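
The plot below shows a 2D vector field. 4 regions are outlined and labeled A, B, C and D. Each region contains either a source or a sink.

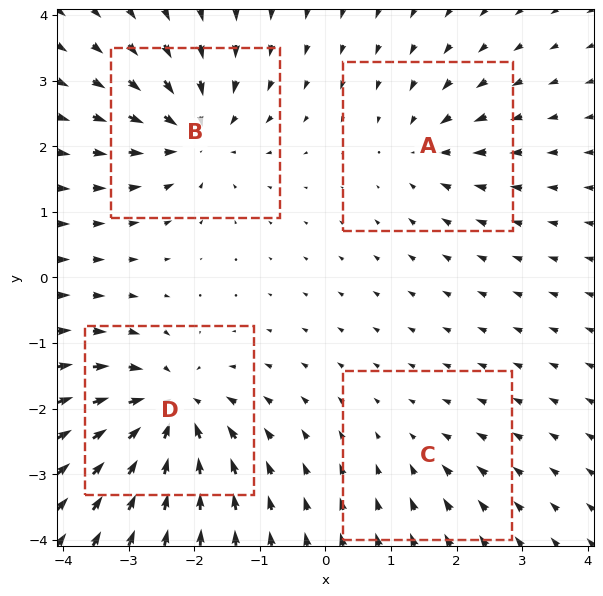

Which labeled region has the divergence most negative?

Divergence at each region's feature centre — A: about -4, B: about -6, C: about -2, D: about -8. Region D is most negative.

D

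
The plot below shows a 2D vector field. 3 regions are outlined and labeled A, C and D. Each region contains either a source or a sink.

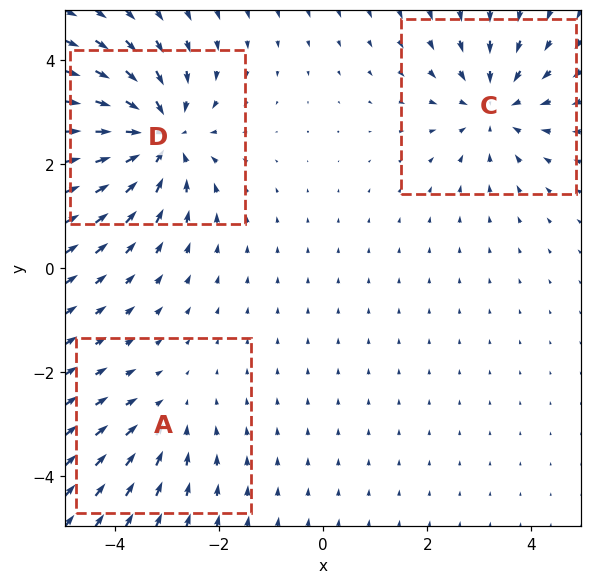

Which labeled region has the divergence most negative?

Divergence at each region's feature centre — A: about -2, C: about -3, D: about -4. Region D is most negative.

D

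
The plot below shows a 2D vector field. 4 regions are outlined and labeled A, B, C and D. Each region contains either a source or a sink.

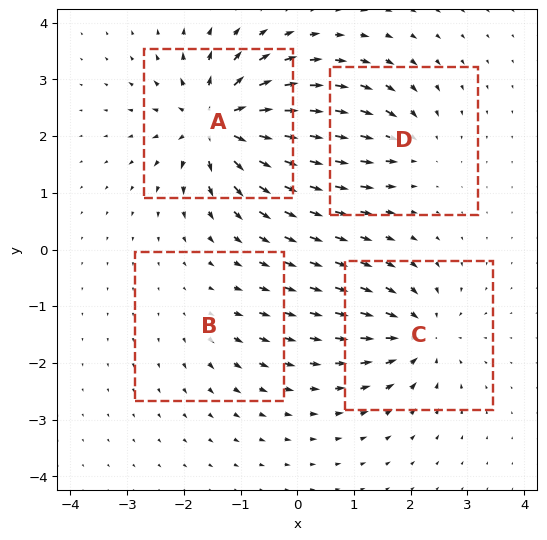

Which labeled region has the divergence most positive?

Divergence at each region's feature centre — A: about +9, B: about +3, C: about -6, D: about -4. Region A is most positive.

A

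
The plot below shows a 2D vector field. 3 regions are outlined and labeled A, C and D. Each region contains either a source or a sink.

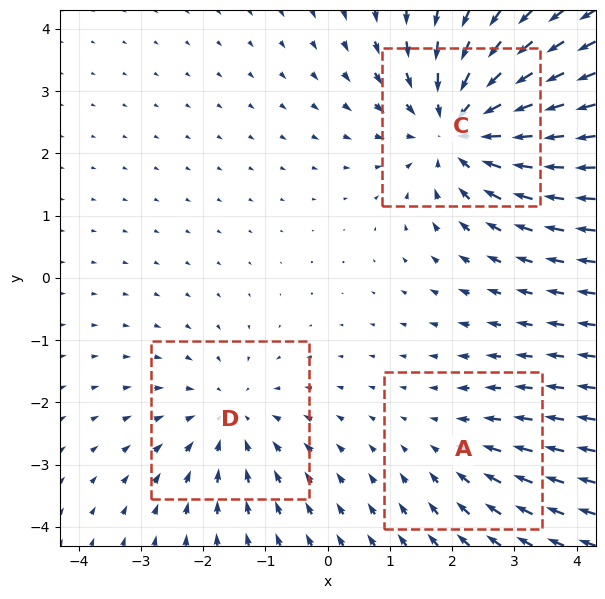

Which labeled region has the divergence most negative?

Divergence at each region's feature centre — A: about -2, C: about -5, D: about -3. Region C is most negative.

C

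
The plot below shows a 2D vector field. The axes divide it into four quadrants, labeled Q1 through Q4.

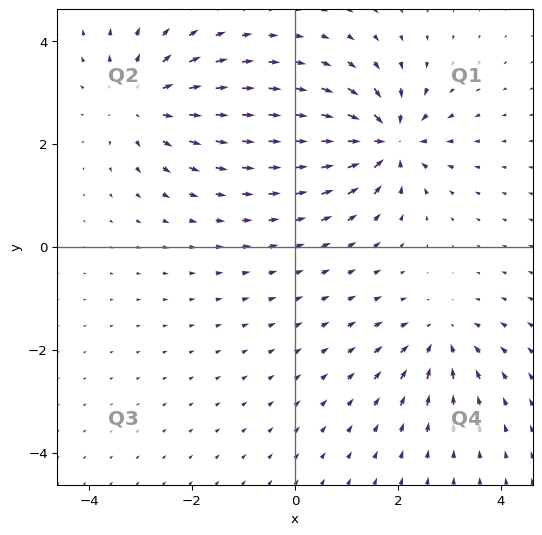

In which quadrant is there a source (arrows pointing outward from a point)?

The source sits at approximately (-3.0, 2.8), which lies in quadrant Q2. The divergence there is about +4, positive as expected for a source.

Q2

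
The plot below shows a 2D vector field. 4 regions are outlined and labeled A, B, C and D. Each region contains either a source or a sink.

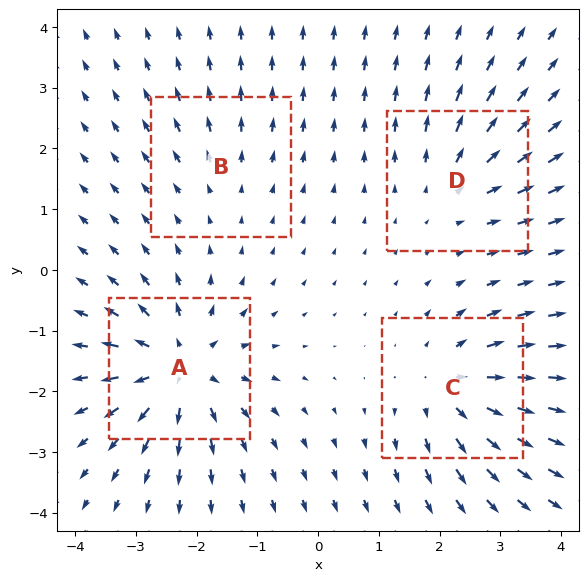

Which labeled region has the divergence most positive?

Divergence at each region's feature centre — A: about +7, B: about +2, C: about +6, D: about +4. Region A is most positive.

A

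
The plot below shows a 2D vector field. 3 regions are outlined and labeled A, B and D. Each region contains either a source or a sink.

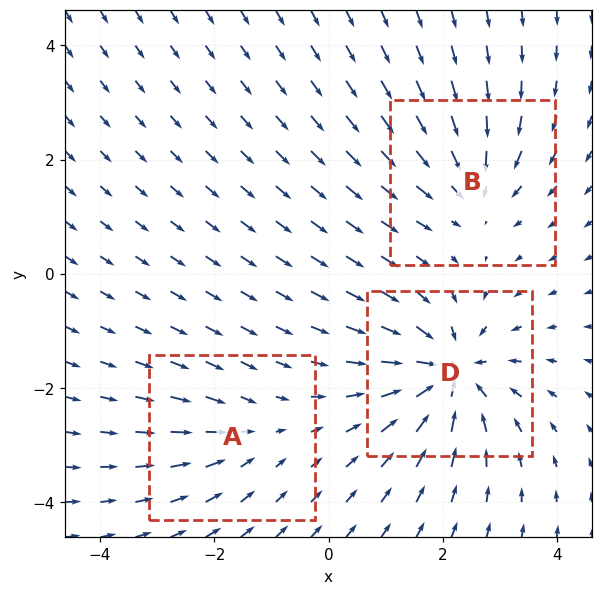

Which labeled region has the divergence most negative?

Divergence at each region's feature centre — A: about -2, B: about -4, D: about -6. Region D is most negative.

D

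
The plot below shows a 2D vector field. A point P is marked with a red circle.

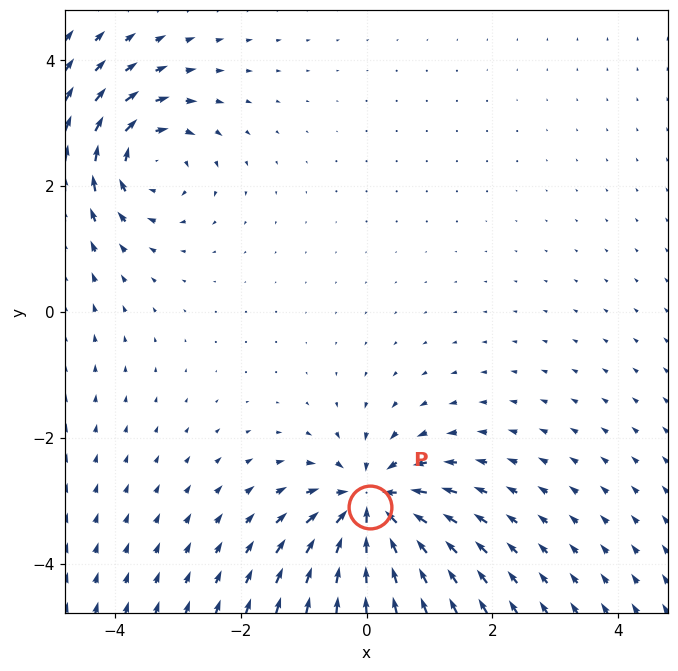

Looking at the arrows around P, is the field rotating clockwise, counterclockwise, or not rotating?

Near P at (0.1, -3.1) the arrows show no circulation. The curl there is ≈0.

not rotating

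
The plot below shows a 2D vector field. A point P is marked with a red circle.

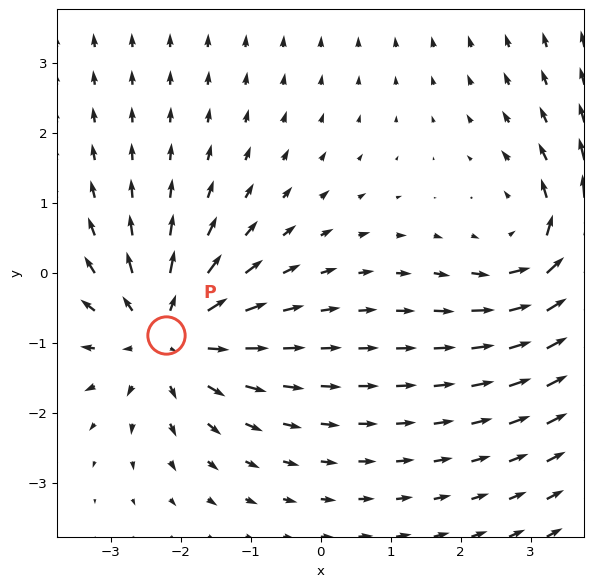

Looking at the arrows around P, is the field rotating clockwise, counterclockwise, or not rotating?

Near P at (-2.2, -0.9) the arrows show no circulation. The curl there is ≈0.

not rotating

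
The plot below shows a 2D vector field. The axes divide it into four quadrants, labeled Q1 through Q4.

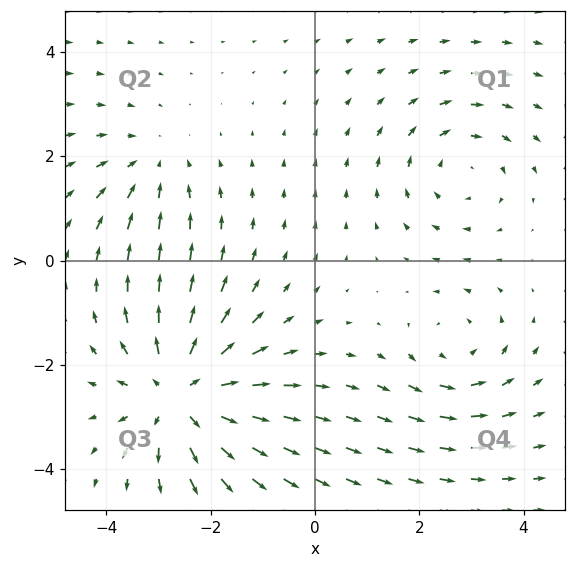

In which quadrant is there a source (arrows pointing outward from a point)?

Q3

The source sits at approximately (-2.6, -2.6), which lies in quadrant Q3. The divergence there is about +4, positive as expected for a source.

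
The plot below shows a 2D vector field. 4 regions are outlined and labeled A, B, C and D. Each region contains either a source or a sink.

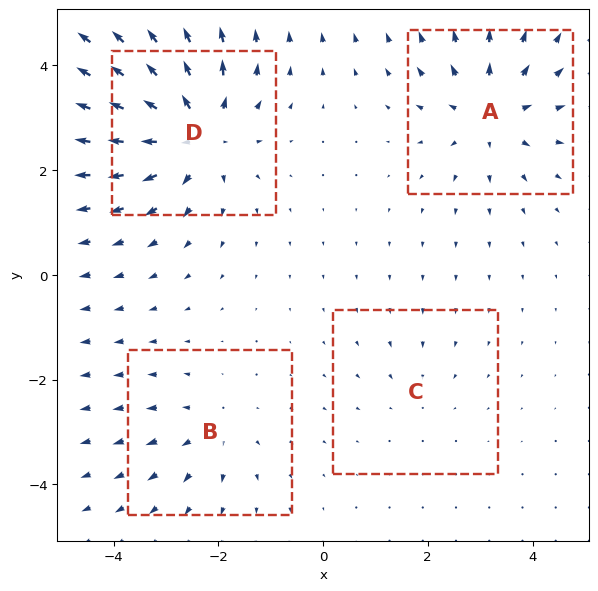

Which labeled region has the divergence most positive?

D

Divergence at each region's feature centre — A: about +5, B: about +3, C: about -2, D: about +7. Region D is most positive.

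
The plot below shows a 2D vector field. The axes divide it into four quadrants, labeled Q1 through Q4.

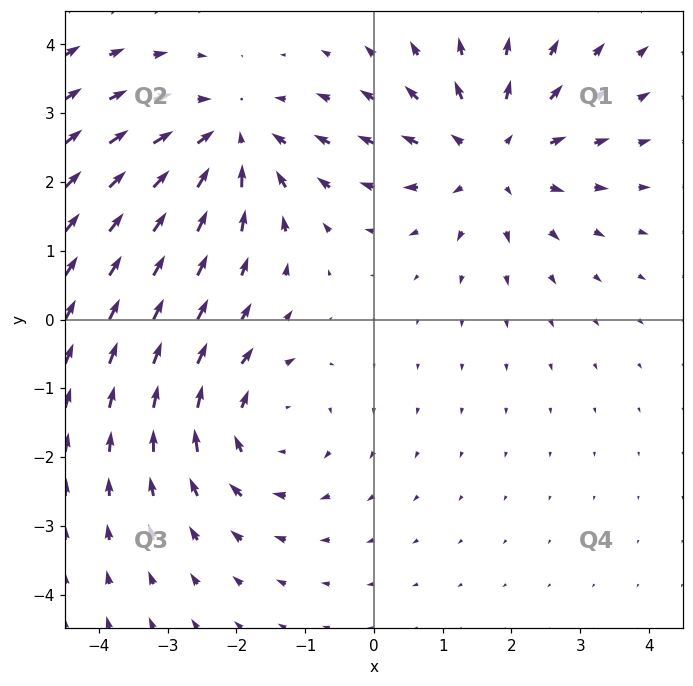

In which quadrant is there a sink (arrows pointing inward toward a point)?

The sink sits at approximately (-2.1, 2.6), which lies in quadrant Q2. The divergence there is about -5, negative as expected for a sink.

Q2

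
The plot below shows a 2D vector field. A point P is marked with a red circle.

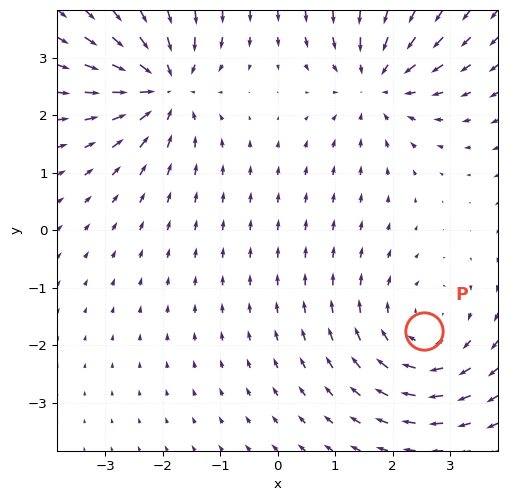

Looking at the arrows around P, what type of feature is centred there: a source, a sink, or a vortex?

vortex

At P (2.5, -1.8) the arrows circulate clockwise. Divergence ≈0, curl about -4 — near-zero divergence with nonzero curl is a vortex.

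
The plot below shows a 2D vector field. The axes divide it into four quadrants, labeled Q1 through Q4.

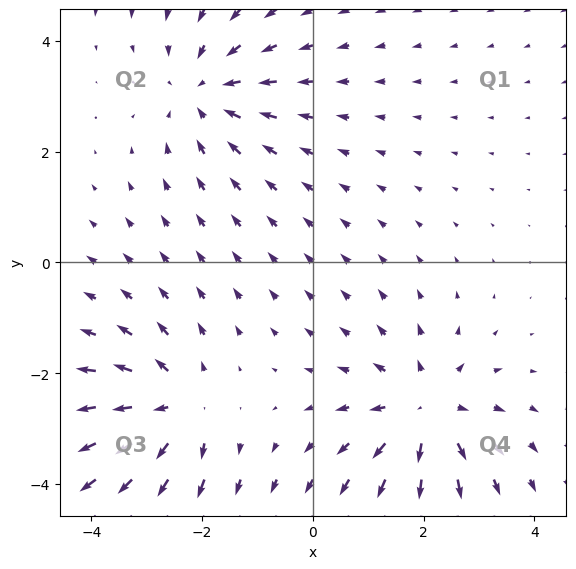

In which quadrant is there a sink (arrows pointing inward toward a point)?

The sink sits at approximately (-2.0, 3.1), which lies in quadrant Q2. The divergence there is about -3, negative as expected for a sink.

Q2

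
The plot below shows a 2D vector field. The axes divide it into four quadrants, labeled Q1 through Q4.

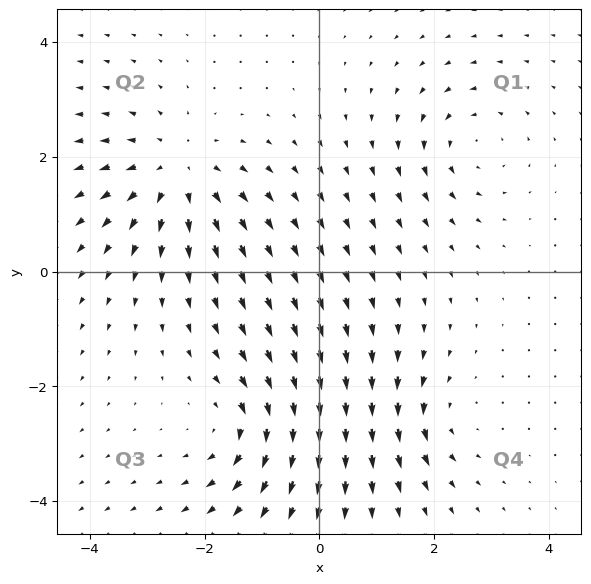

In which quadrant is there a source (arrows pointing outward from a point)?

Q2

The source sits at approximately (-2.5, 1.8), which lies in quadrant Q2. The divergence there is about +5, positive as expected for a source.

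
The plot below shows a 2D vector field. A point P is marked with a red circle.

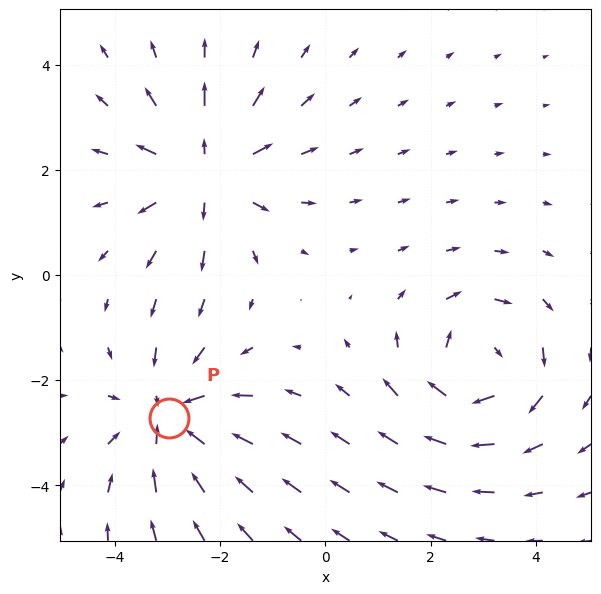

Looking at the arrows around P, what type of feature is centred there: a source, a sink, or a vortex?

sink

At P (-3.0, -2.7) the arrows converge inward. Divergence about -4, curl ≈0 — negative divergence with near-zero curl is a sink.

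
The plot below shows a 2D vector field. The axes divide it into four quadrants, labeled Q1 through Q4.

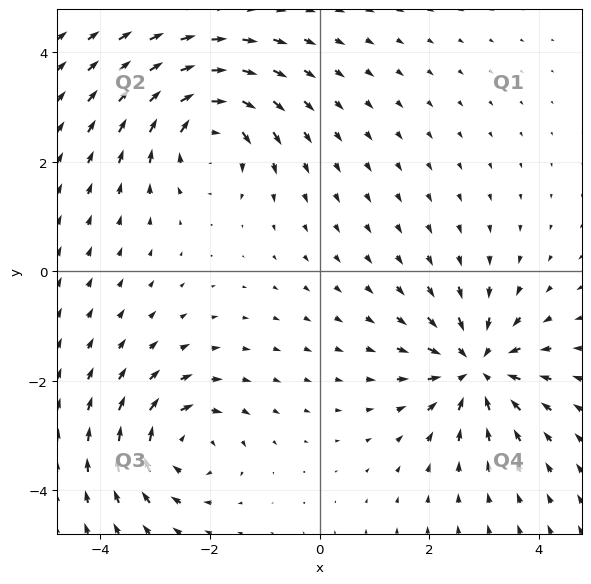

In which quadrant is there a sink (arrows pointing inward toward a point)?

The sink sits at approximately (2.9, -1.8), which lies in quadrant Q4. The divergence there is about -5, negative as expected for a sink.

Q4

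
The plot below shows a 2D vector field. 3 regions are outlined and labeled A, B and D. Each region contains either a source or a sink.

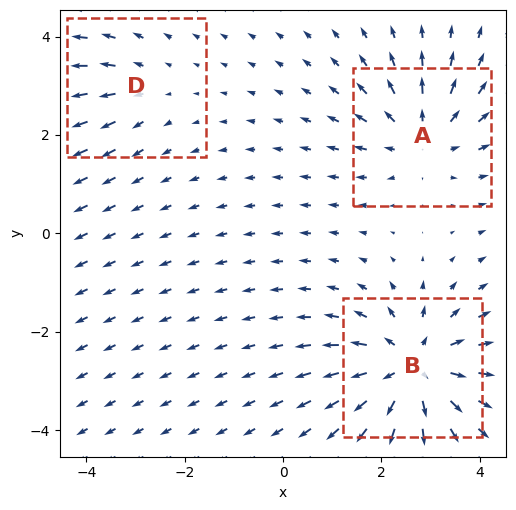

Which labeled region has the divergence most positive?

B

Divergence at each region's feature centre — A: about +3, B: about +5, D: about +2. Region B is most positive.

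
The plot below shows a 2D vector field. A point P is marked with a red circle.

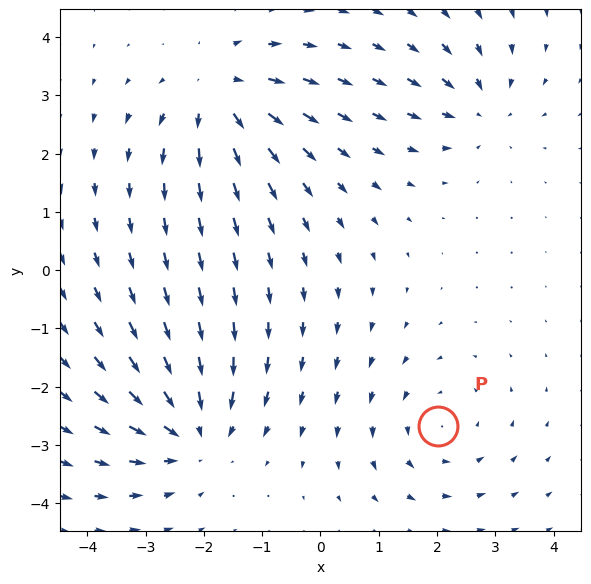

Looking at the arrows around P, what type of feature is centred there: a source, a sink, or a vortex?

At P (2.0, -2.7) the arrows circulate counterclockwise. Divergence ≈0, curl about +3 — near-zero divergence with nonzero curl is a vortex.

vortex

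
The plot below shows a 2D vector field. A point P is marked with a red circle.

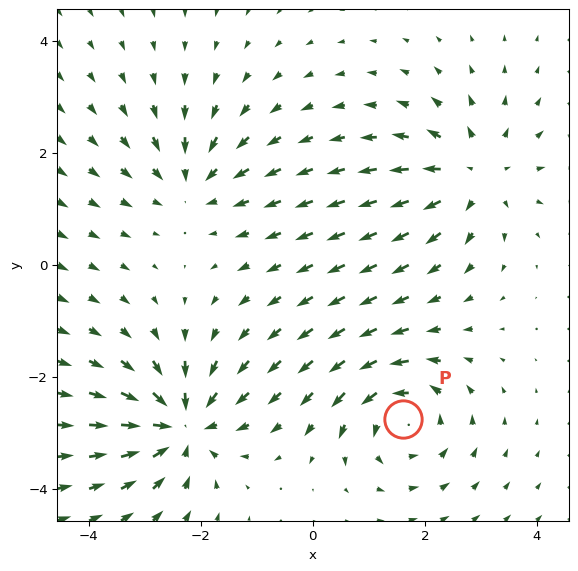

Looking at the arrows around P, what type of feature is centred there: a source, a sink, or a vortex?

At P (1.6, -2.8) the arrows circulate counterclockwise. Divergence ≈0, curl about +5 — near-zero divergence with nonzero curl is a vortex.

vortex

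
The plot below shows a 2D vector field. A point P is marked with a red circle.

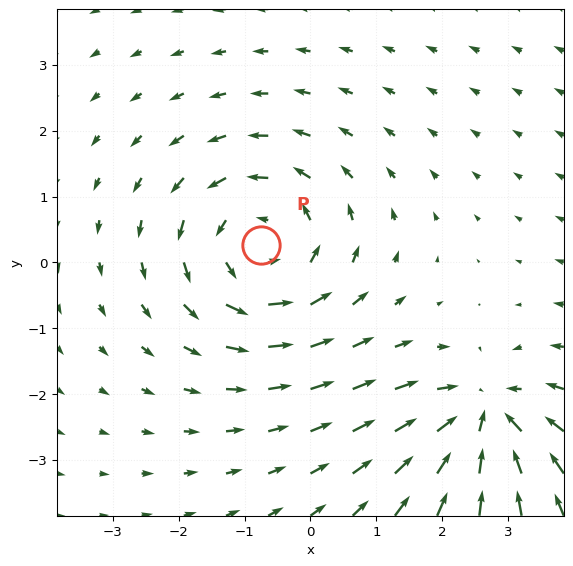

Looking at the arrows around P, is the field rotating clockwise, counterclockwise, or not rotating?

counterclockwise

Near P at (-0.8, 0.3) the arrows circulate counterclockwise. The curl (z-component) there is about +4; positive curl means counterclockwise rotation.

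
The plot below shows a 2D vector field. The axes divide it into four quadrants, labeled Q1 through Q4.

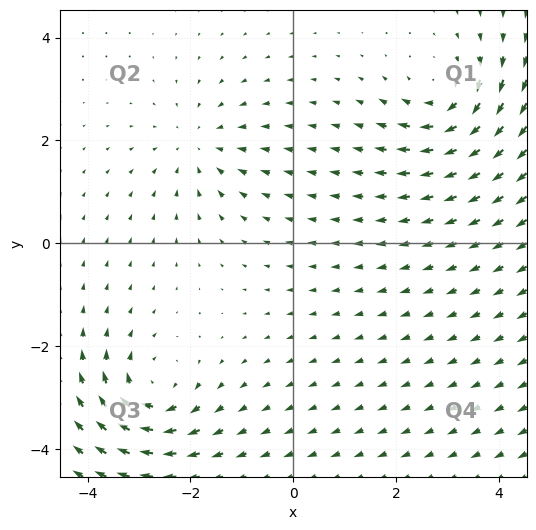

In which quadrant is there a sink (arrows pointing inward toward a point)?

The sink sits at approximately (-1.8, 1.9), which lies in quadrant Q2. The divergence there is about -3, negative as expected for a sink.

Q2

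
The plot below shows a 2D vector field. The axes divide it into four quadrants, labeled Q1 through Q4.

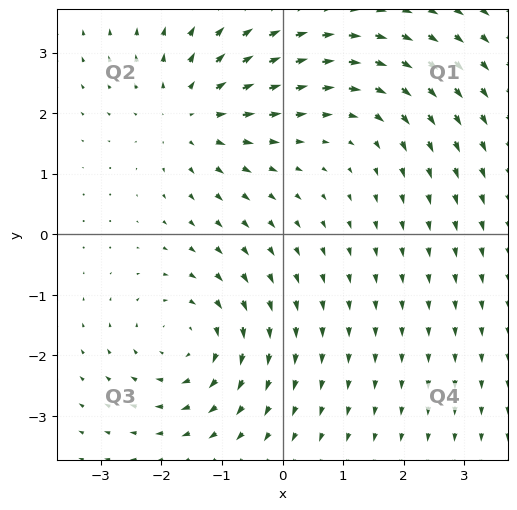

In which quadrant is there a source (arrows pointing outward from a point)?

The source sits at approximately (-1.5, 2.0), which lies in quadrant Q2. The divergence there is about +4, positive as expected for a source.

Q2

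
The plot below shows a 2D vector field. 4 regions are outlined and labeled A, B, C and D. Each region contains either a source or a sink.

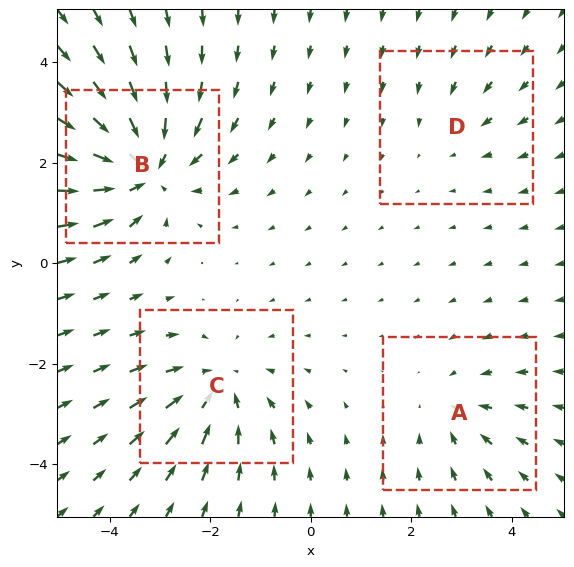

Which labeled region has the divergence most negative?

Divergence at each region's feature centre — A: about -3, B: about -6, C: about -4, D: about -2. Region B is most negative.

B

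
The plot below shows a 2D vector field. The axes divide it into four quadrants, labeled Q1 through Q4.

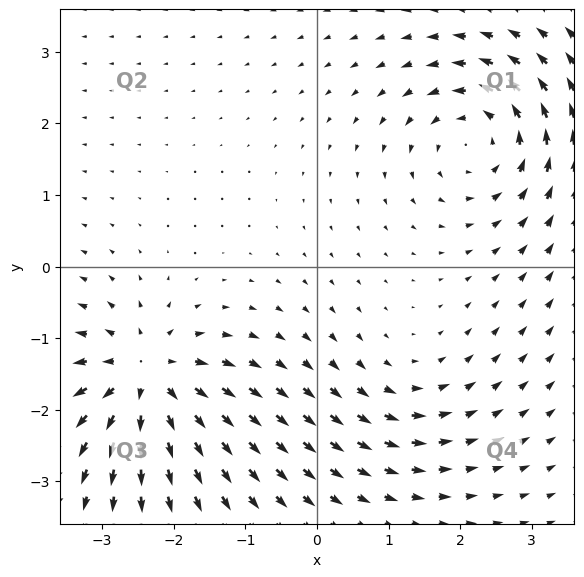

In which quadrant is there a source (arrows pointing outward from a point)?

The source sits at approximately (-2.4, -1.5), which lies in quadrant Q3. The divergence there is about +7, positive as expected for a source.

Q3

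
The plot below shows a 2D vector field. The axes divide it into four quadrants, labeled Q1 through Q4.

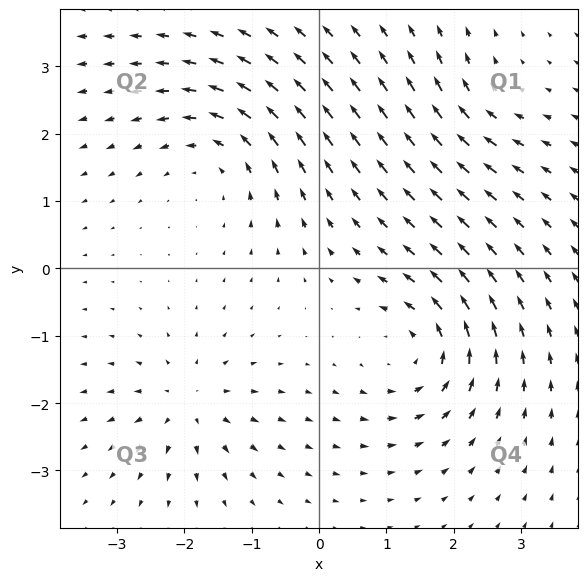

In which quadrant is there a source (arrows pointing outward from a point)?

Q3

The source sits at approximately (-1.9, -2.0), which lies in quadrant Q3. The divergence there is about +5, positive as expected for a source.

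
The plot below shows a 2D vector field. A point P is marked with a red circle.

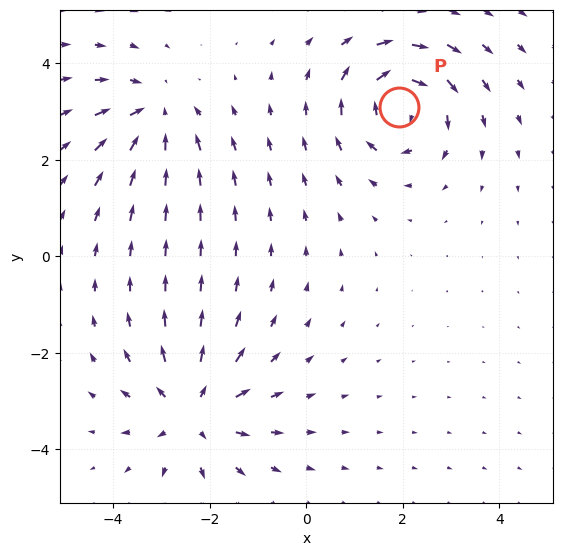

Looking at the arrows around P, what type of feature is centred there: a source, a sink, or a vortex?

vortex

At P (1.9, 3.1) the arrows circulate clockwise. Divergence ≈0, curl about -6 — near-zero divergence with nonzero curl is a vortex.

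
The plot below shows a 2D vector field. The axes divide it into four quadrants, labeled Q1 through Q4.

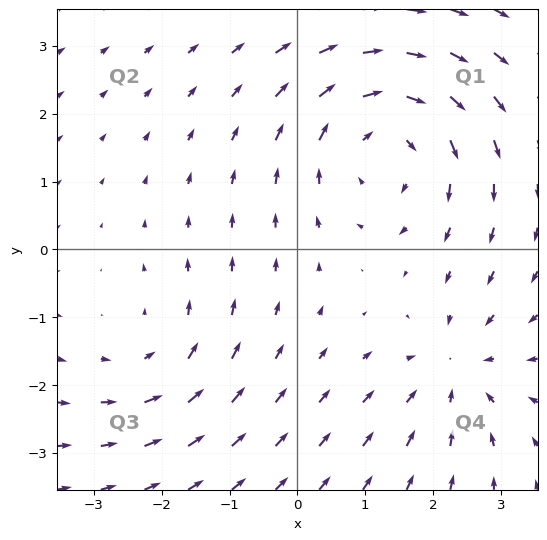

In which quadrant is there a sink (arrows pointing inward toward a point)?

The sink sits at approximately (2.3, -1.8), which lies in quadrant Q4. The divergence there is about -3, negative as expected for a sink.

Q4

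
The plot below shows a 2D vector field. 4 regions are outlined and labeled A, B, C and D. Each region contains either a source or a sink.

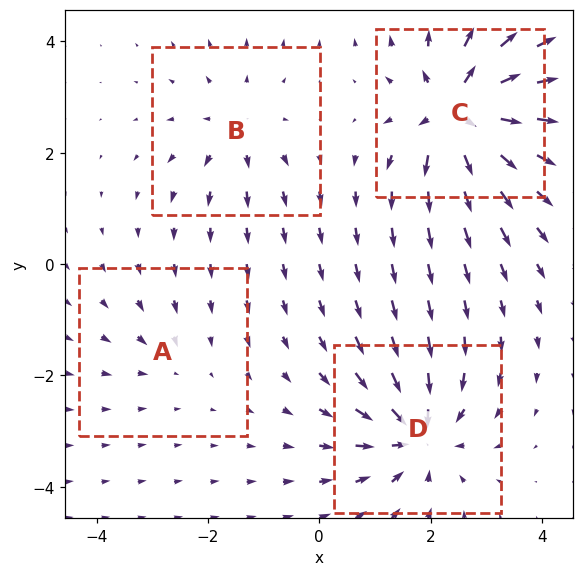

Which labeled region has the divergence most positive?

C

Divergence at each region's feature centre — A: about -2, B: about +4, C: about +8, D: about -7. Region C is most positive.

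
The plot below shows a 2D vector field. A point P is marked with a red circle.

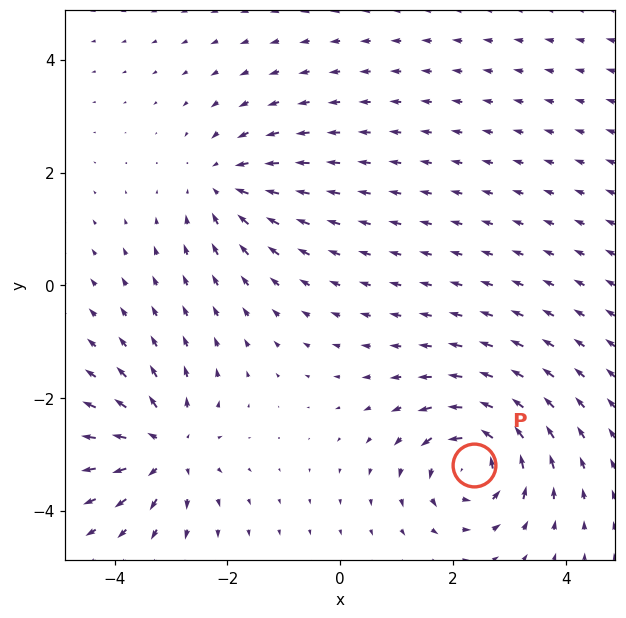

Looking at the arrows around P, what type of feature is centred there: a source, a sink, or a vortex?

vortex

At P (2.4, -3.2) the arrows circulate counterclockwise. Divergence ≈0, curl about +6 — near-zero divergence with nonzero curl is a vortex.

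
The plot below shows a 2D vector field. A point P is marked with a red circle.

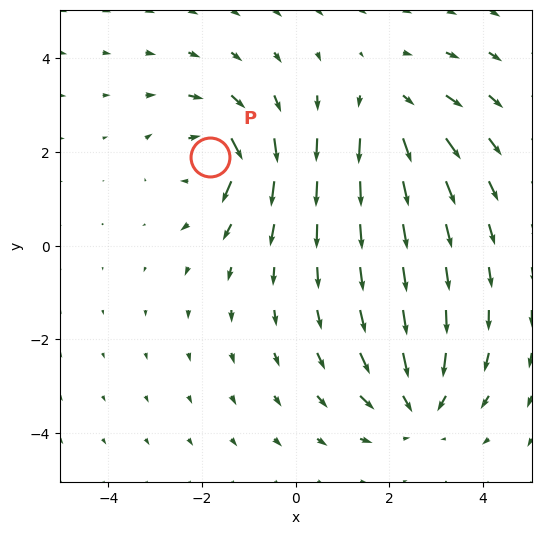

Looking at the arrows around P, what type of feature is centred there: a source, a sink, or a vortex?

vortex

At P (-1.8, 1.9) the arrows circulate clockwise. Divergence ≈0, curl about -6 — near-zero divergence with nonzero curl is a vortex.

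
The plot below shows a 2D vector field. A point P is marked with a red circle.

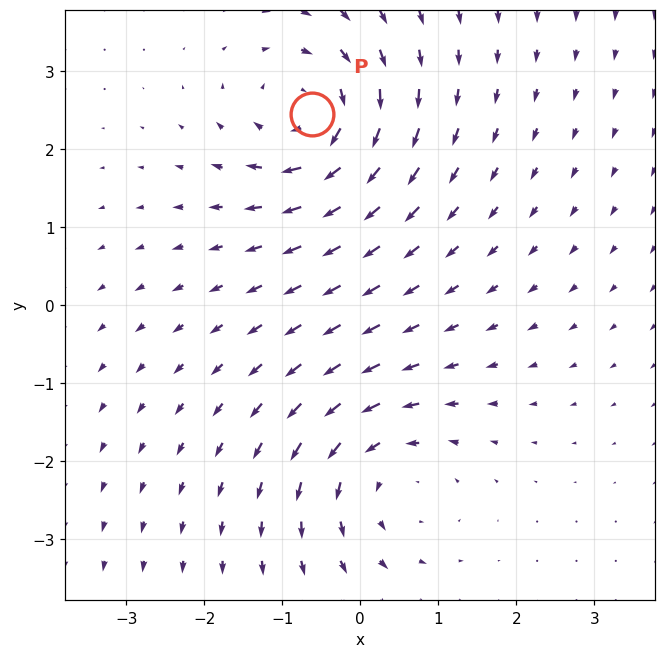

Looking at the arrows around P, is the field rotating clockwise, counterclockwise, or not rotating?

clockwise

Near P at (-0.6, 2.5) the arrows circulate clockwise. The curl (z-component) there is about -4; negative curl means clockwise rotation.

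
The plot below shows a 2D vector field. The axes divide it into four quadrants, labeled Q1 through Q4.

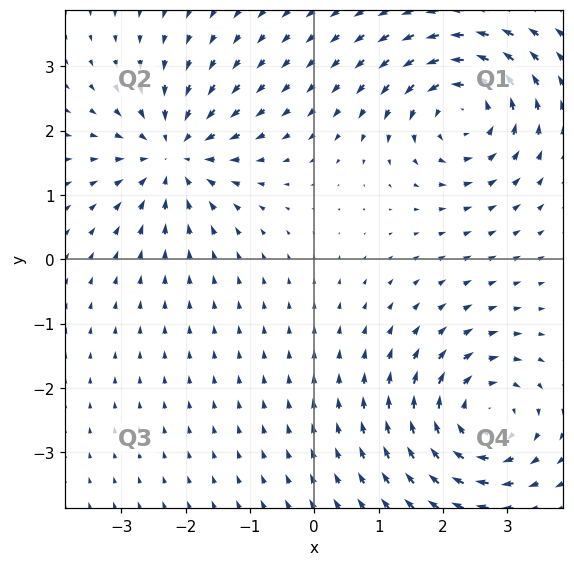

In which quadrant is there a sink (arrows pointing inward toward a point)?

The sink sits at approximately (-2.2, 1.6), which lies in quadrant Q2. The divergence there is about -5, negative as expected for a sink.

Q2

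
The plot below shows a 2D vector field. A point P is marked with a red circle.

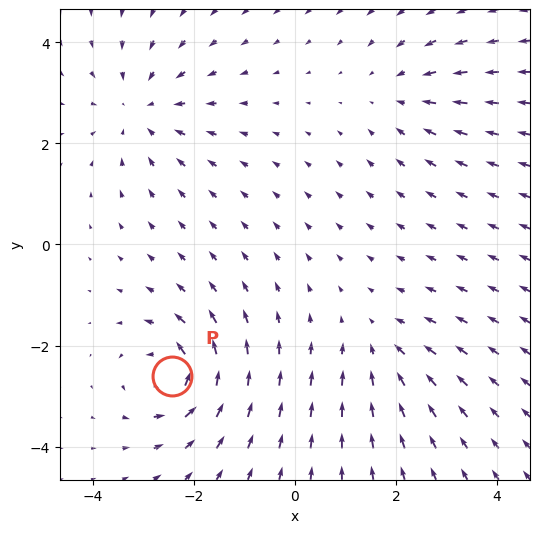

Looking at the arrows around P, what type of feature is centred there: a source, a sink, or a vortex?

vortex

At P (-2.4, -2.6) the arrows circulate counterclockwise. Divergence ≈0, curl about +6 — near-zero divergence with nonzero curl is a vortex.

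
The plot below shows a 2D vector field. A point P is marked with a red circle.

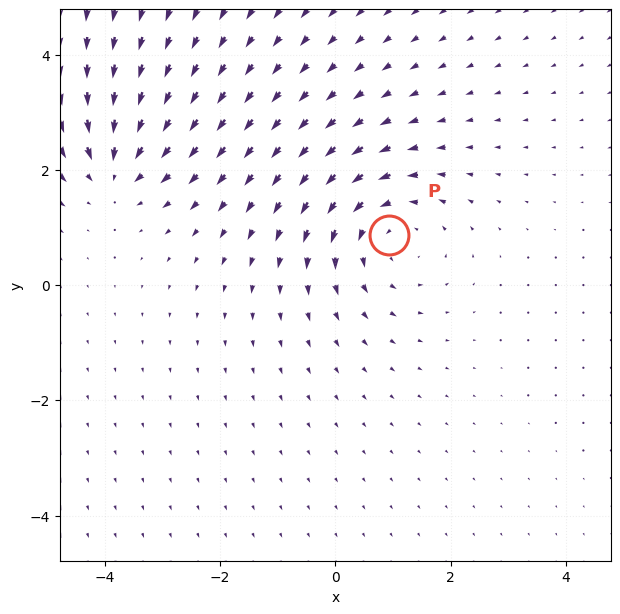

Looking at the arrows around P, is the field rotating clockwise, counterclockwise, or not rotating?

counterclockwise

Near P at (0.9, 0.9) the arrows circulate counterclockwise. The curl (z-component) there is about +4; positive curl means counterclockwise rotation.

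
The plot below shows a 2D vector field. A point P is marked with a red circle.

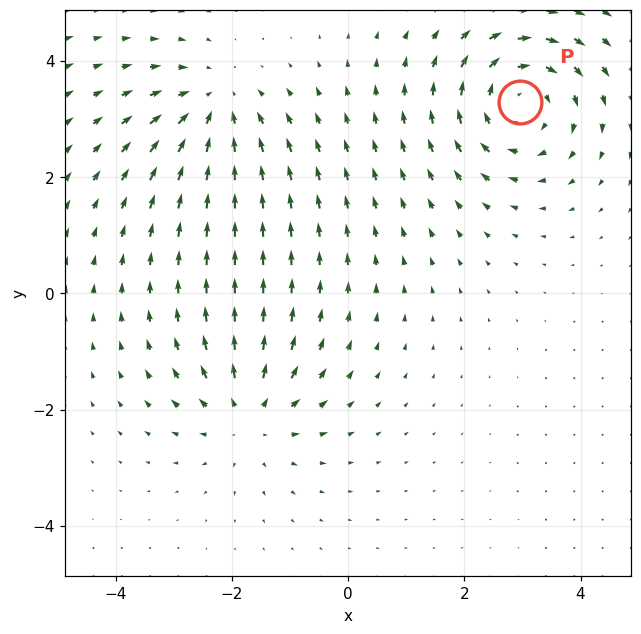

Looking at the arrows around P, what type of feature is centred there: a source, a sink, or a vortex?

At P (3.0, 3.3) the arrows circulate clockwise. Divergence ≈0, curl about -5 — near-zero divergence with nonzero curl is a vortex.

vortex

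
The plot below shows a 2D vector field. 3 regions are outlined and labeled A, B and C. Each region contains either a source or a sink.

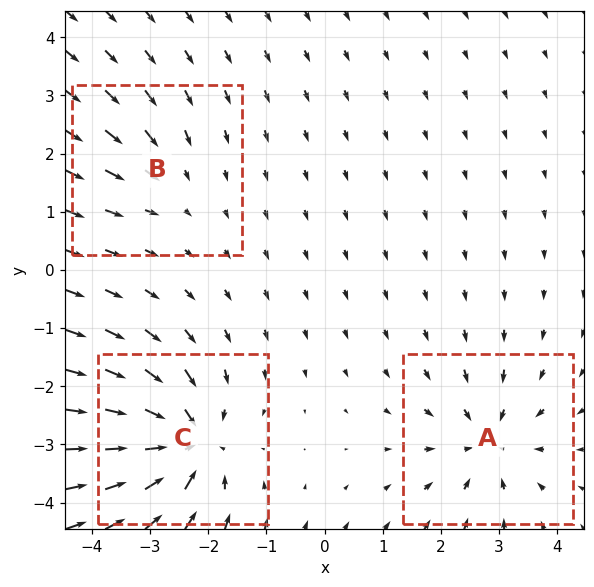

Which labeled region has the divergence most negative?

C

Divergence at each region's feature centre — A: about -4, B: about -2, C: about -6. Region C is most negative.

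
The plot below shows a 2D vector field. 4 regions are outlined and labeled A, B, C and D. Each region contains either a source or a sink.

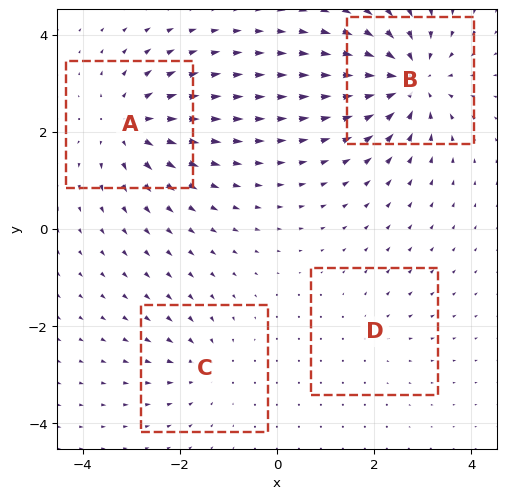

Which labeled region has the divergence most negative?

B

Divergence at each region's feature centre — A: about +6, B: about -8, C: about -3, D: about +2. Region B is most negative.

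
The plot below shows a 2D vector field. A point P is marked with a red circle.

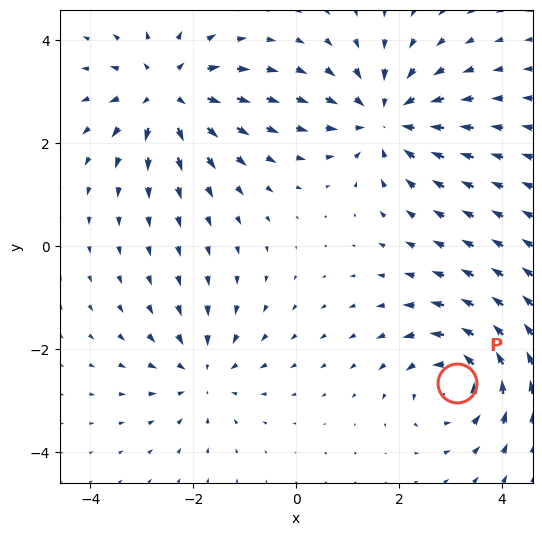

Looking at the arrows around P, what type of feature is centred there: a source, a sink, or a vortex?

vortex

At P (3.1, -2.7) the arrows circulate counterclockwise. Divergence ≈0, curl about +5 — near-zero divergence with nonzero curl is a vortex.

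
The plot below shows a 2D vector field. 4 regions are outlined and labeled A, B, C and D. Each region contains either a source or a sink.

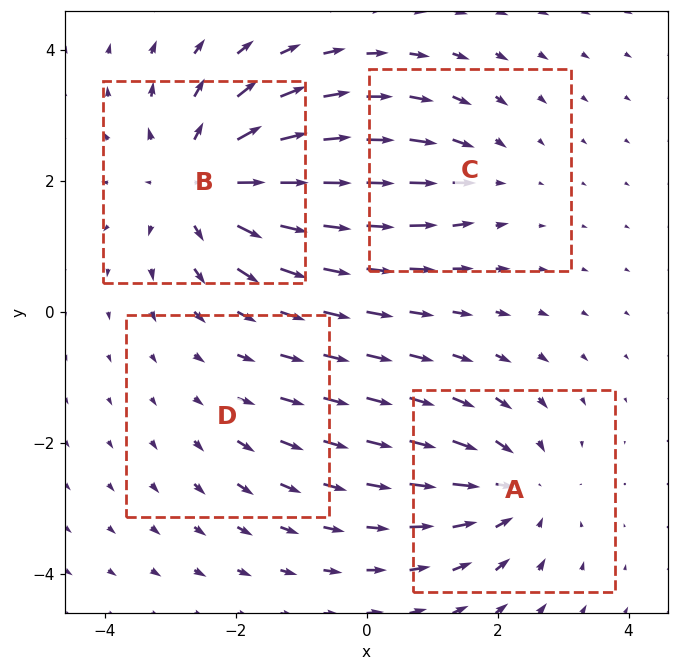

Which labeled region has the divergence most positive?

B

Divergence at each region's feature centre — A: about -4, B: about +6, C: about -3, D: about +2. Region B is most positive.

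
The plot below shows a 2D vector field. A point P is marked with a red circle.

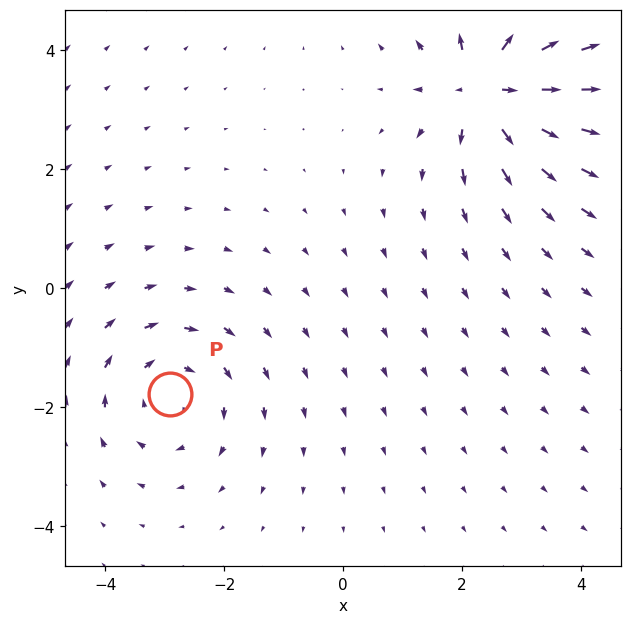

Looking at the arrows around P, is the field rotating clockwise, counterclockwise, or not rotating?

clockwise

Near P at (-2.9, -1.8) the arrows circulate clockwise. The curl (z-component) there is about -3; negative curl means clockwise rotation.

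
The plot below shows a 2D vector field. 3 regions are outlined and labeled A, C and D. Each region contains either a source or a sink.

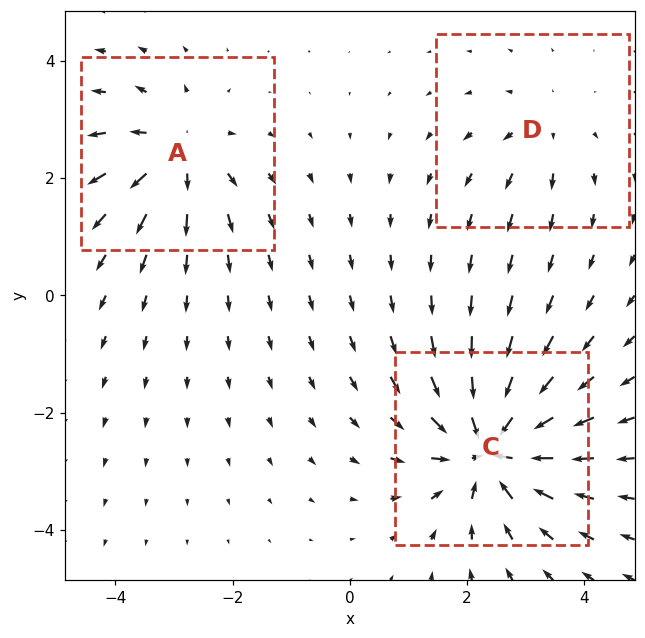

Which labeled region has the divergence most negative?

C

Divergence at each region's feature centre — A: about +4, C: about -6, D: about +2. Region C is most negative.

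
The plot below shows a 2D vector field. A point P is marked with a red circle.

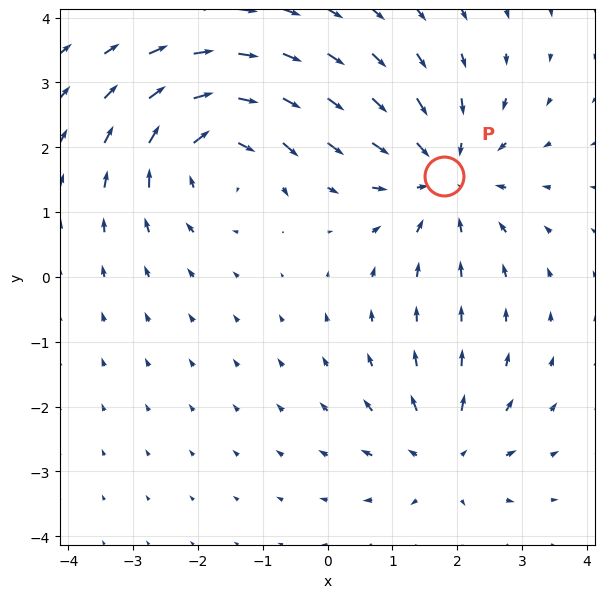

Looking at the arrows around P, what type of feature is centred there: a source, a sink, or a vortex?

At P (1.8, 1.6) the arrows converge inward. Divergence about -3, curl ≈0 — negative divergence with near-zero curl is a sink.

sink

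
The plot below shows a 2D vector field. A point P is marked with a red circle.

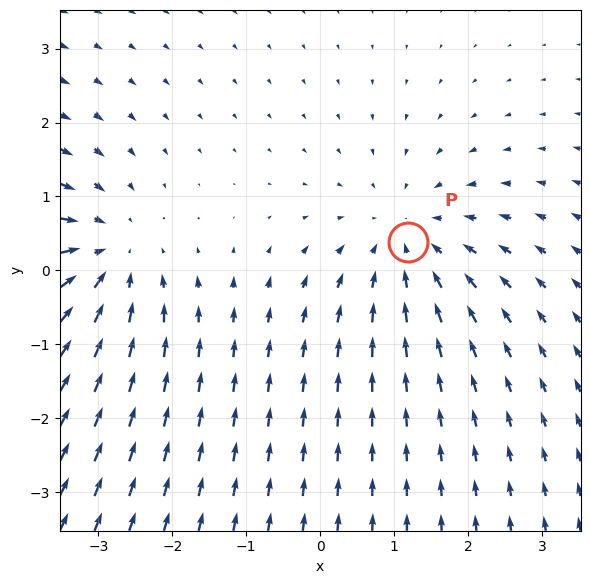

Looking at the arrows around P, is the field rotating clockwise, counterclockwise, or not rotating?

Near P at (1.2, 0.4) the arrows show no circulation. The curl there is ≈0.

not rotating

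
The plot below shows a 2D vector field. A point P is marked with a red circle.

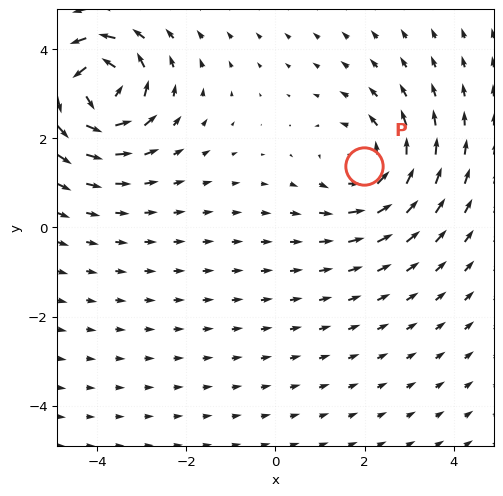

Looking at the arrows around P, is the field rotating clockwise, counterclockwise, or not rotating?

counterclockwise

Near P at (2.0, 1.4) the arrows circulate counterclockwise. The curl (z-component) there is about +3; positive curl means counterclockwise rotation.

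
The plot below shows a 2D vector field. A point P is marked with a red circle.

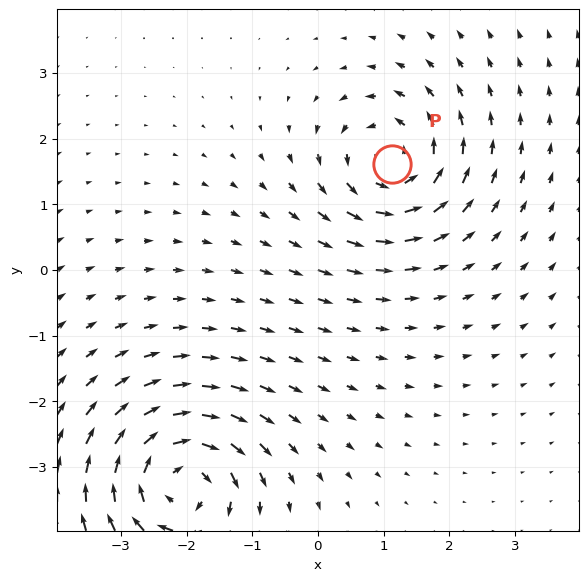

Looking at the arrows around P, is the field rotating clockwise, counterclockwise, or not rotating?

Near P at (1.1, 1.6) the arrows circulate counterclockwise. The curl (z-component) there is about +5; positive curl means counterclockwise rotation.

counterclockwise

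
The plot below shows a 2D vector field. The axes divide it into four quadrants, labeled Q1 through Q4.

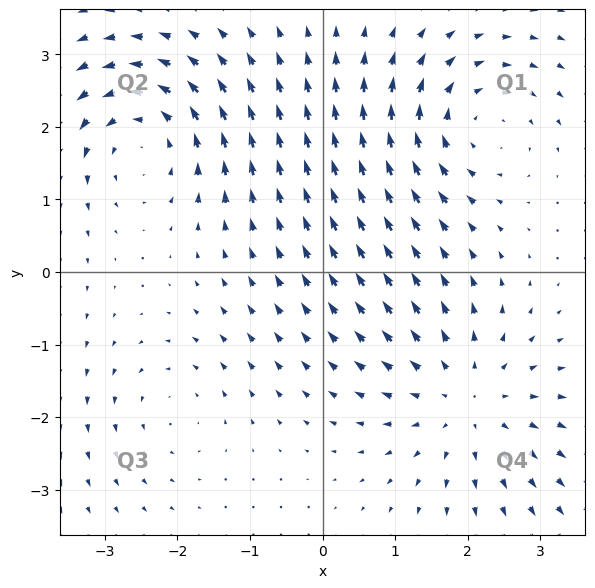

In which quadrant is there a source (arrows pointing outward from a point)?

The source sits at approximately (2.0, -1.7), which lies in quadrant Q4. The divergence there is about +4, positive as expected for a source.

Q4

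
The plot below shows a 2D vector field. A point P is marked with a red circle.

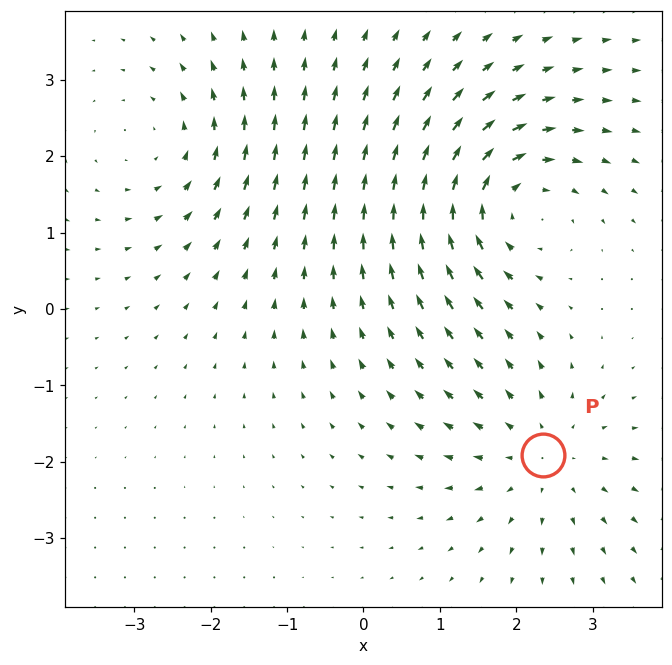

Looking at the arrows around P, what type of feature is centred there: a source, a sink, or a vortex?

source

At P (2.3, -1.9) the arrows spread outward. Divergence about +3, curl ≈0 — positive divergence with near-zero curl is a source.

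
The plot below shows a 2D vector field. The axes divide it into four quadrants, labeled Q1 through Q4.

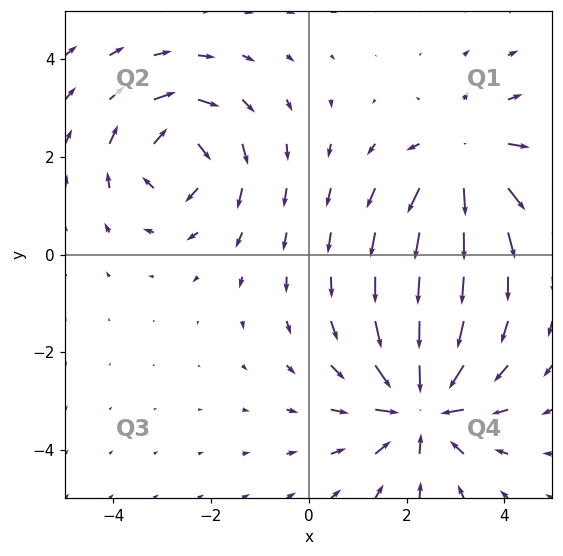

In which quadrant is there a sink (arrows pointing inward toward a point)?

Q4

The sink sits at approximately (2.3, -3.1), which lies in quadrant Q4. The divergence there is about -4, negative as expected for a sink.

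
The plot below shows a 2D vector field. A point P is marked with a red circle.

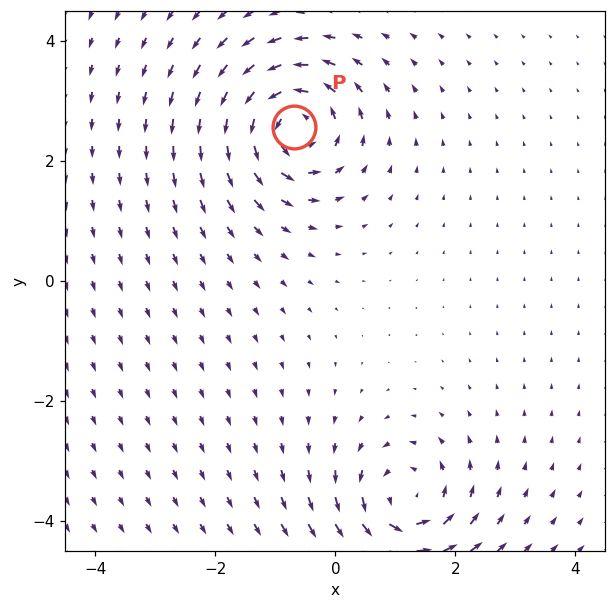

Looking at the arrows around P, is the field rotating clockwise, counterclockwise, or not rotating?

counterclockwise

Near P at (-0.7, 2.6) the arrows circulate counterclockwise. The curl (z-component) there is about +5; positive curl means counterclockwise rotation.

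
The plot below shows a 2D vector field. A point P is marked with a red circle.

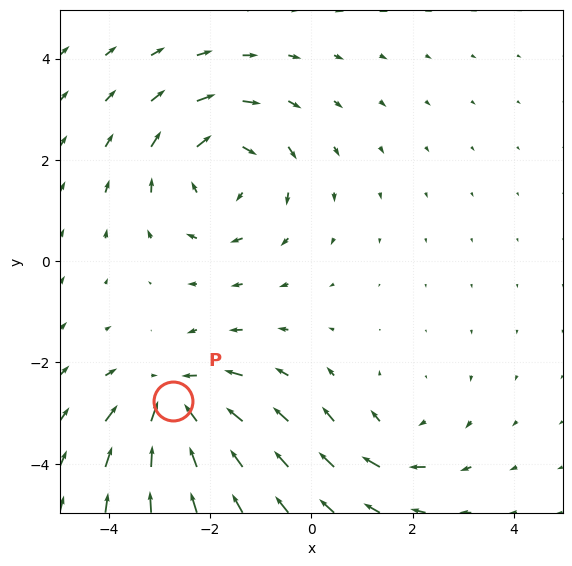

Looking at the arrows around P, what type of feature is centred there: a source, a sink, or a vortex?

sink

At P (-2.7, -2.8) the arrows converge inward. Divergence about -5, curl ≈0 — negative divergence with near-zero curl is a sink.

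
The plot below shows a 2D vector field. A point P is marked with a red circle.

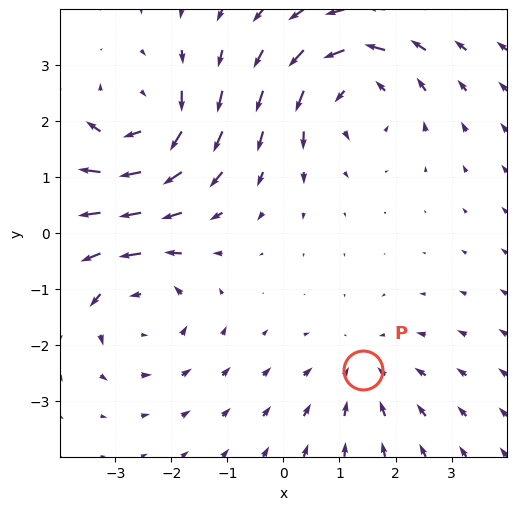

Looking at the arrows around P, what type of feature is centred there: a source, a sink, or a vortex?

At P (1.4, -2.4) the arrows converge inward. Divergence about -3, curl ≈0 — negative divergence with near-zero curl is a sink.

sink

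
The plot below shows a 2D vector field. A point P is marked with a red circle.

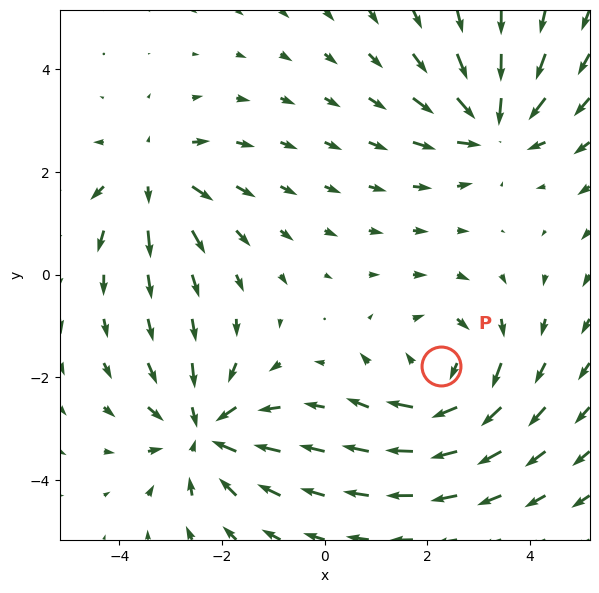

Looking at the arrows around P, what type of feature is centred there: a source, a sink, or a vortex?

At P (2.3, -1.8) the arrows circulate clockwise. Divergence ≈0, curl about -4 — near-zero divergence with nonzero curl is a vortex.

vortex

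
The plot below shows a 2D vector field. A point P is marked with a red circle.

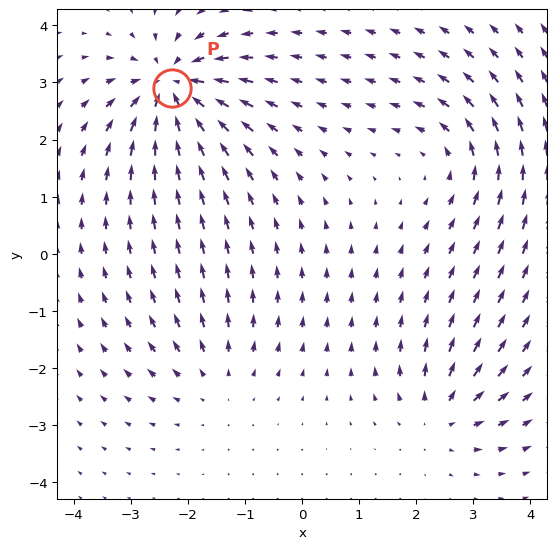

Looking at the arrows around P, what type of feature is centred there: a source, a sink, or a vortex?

sink

At P (-2.3, 2.9) the arrows converge inward. Divergence about -6, curl ≈0 — negative divergence with near-zero curl is a sink.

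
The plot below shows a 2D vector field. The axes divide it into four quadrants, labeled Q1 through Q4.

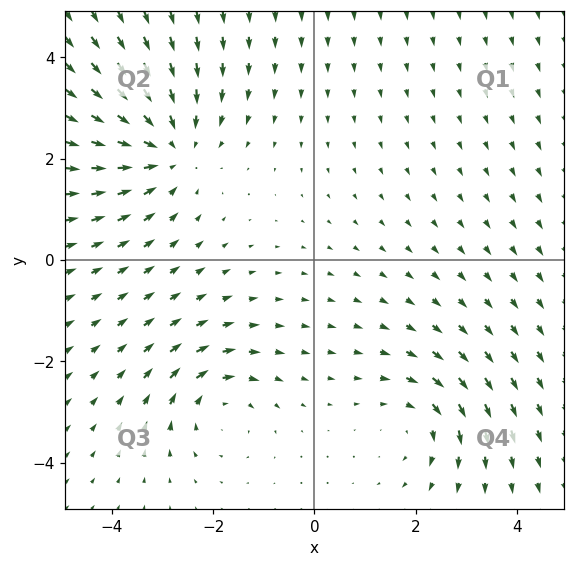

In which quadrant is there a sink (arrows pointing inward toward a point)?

The sink sits at approximately (-2.9, 2.2), which lies in quadrant Q2. The divergence there is about -4, negative as expected for a sink.

Q2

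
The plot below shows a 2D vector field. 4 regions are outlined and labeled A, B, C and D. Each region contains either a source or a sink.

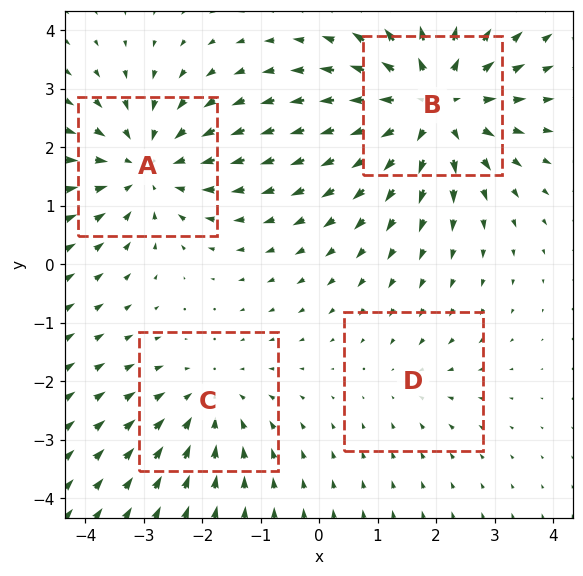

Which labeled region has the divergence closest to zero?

D

Divergence at each region's feature centre — A: about -4, B: about +5, C: about -3, D: about -2. Region D is closest to zero.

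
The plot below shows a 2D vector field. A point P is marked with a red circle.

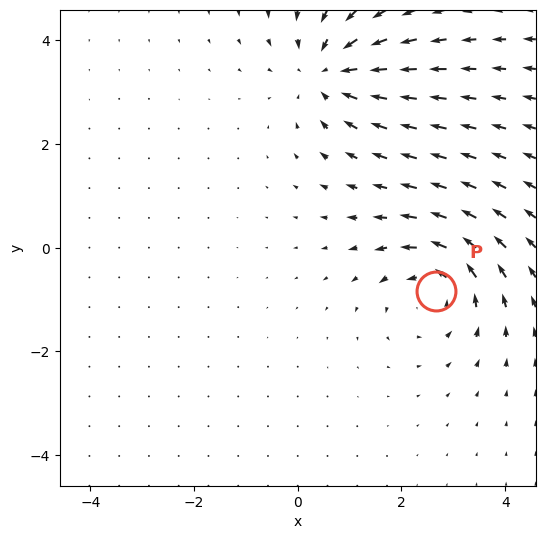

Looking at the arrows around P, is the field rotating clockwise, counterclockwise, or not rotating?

Near P at (2.7, -0.8) the arrows circulate counterclockwise. The curl (z-component) there is about +3; positive curl means counterclockwise rotation.

counterclockwise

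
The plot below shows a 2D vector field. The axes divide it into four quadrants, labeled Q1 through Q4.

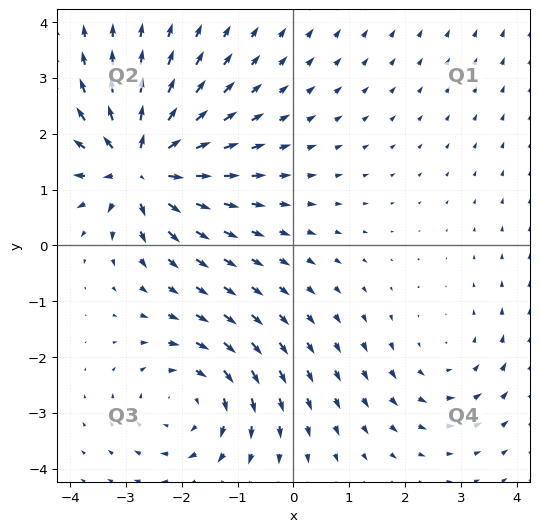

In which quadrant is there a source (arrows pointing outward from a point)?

The source sits at approximately (-2.7, 1.4), which lies in quadrant Q2. The divergence there is about +7, positive as expected for a source.

Q2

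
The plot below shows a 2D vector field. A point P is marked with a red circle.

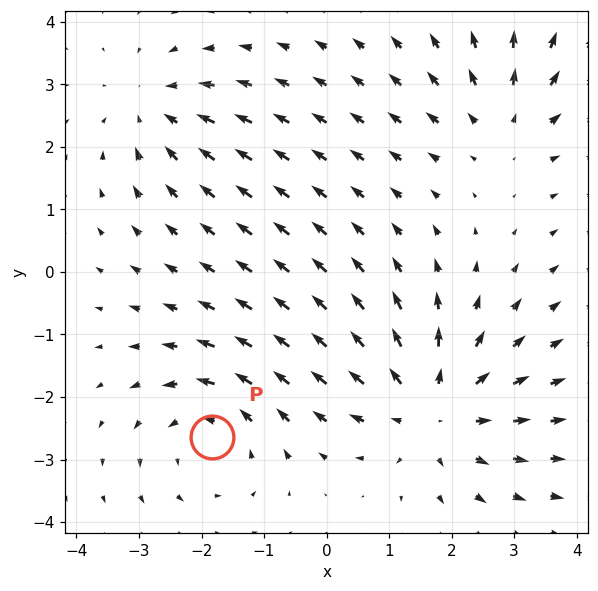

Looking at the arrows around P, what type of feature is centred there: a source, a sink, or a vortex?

vortex

At P (-1.8, -2.6) the arrows circulate counterclockwise. Divergence ≈0, curl about +3 — near-zero divergence with nonzero curl is a vortex.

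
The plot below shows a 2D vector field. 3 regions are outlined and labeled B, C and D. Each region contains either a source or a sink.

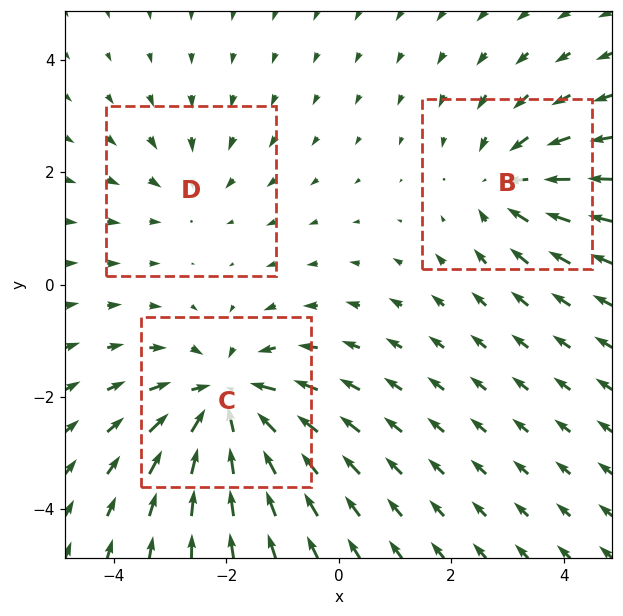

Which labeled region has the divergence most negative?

C

Divergence at each region's feature centre — B: about -3, C: about -5, D: about -2. Region C is most negative.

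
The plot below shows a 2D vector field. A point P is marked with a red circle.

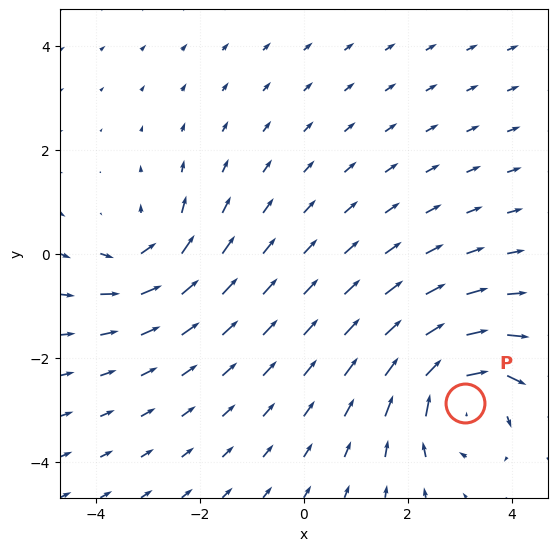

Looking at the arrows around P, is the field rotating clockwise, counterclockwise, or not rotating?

Near P at (3.1, -2.9) the arrows circulate clockwise. The curl (z-component) there is about -5; negative curl means clockwise rotation.

clockwise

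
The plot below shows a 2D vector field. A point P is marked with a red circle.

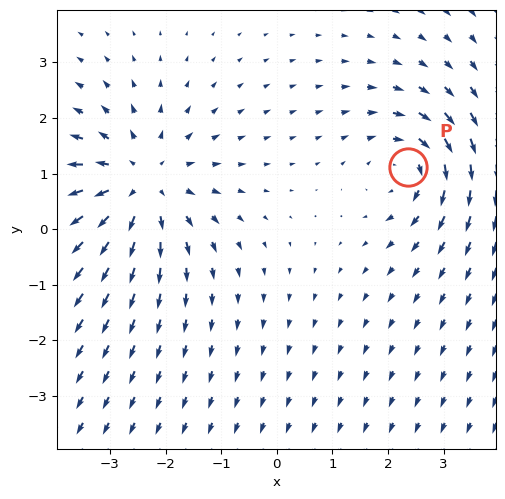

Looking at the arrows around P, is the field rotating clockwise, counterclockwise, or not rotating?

Near P at (2.4, 1.1) the arrows circulate clockwise. The curl (z-component) there is about -4; negative curl means clockwise rotation.

clockwise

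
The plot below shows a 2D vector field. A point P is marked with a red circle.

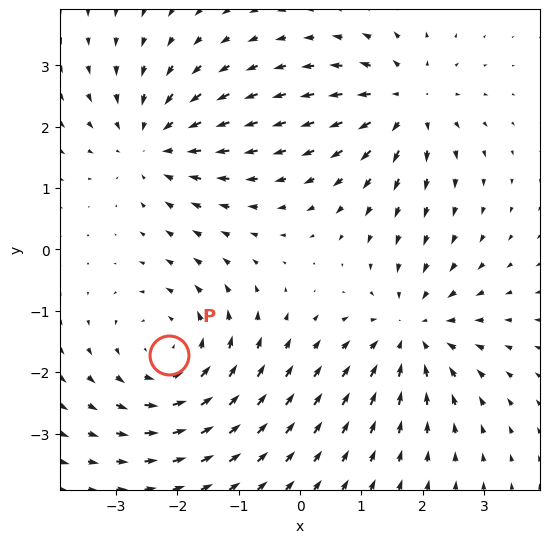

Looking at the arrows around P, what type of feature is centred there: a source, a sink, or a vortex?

At P (-2.1, -1.7) the arrows circulate counterclockwise. Divergence ≈0, curl about +4 — near-zero divergence with nonzero curl is a vortex.

vortex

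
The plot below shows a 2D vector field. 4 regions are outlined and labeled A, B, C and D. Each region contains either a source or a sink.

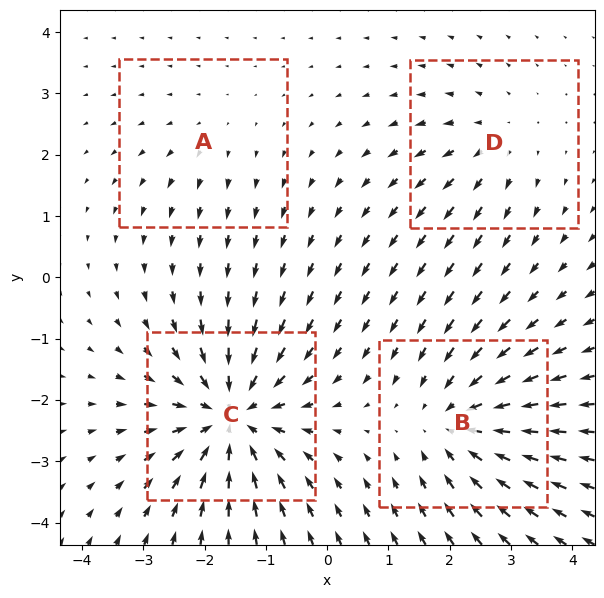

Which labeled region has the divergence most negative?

C

Divergence at each region's feature centre — A: about +2, B: about -5, C: about -7, D: about +3. Region C is most negative.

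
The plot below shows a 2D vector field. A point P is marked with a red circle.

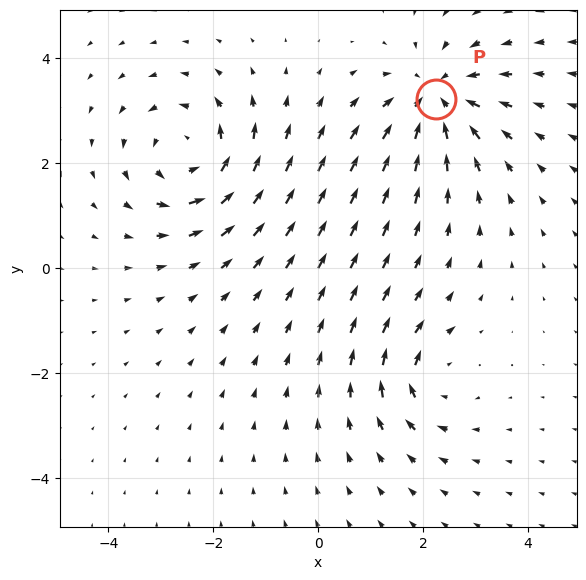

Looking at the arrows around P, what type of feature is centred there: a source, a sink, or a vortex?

sink

At P (2.2, 3.2) the arrows converge inward. Divergence about -5, curl ≈0 — negative divergence with near-zero curl is a sink.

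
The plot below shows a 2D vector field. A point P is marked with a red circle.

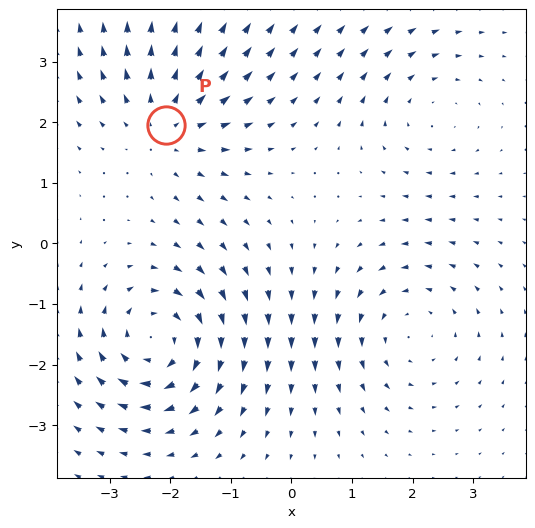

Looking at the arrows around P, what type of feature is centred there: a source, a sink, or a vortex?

source

At P (-2.1, 2.0) the arrows spread outward. Divergence about +3, curl ≈0 — positive divergence with near-zero curl is a source.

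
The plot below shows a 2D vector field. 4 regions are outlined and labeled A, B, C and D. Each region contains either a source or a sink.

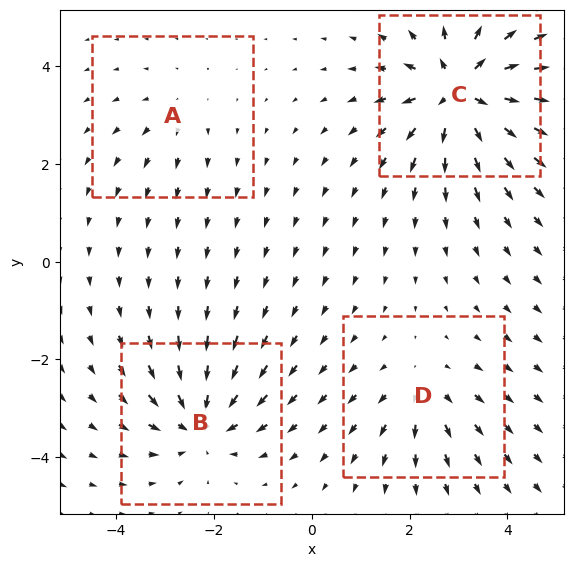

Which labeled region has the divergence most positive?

Divergence at each region's feature centre — A: about +2, B: about -6, C: about +8, D: about +4. Region C is most positive.

C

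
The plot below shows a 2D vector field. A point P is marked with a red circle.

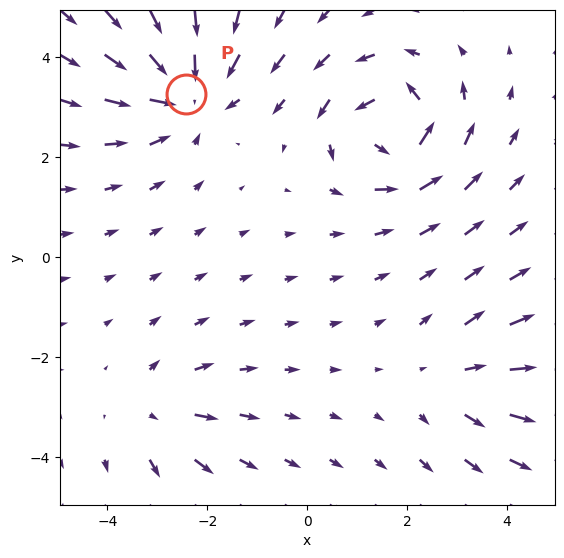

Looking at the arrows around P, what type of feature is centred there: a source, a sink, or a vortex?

At P (-2.4, 3.3) the arrows converge inward. Divergence about -4, curl ≈0 — negative divergence with near-zero curl is a sink.

sink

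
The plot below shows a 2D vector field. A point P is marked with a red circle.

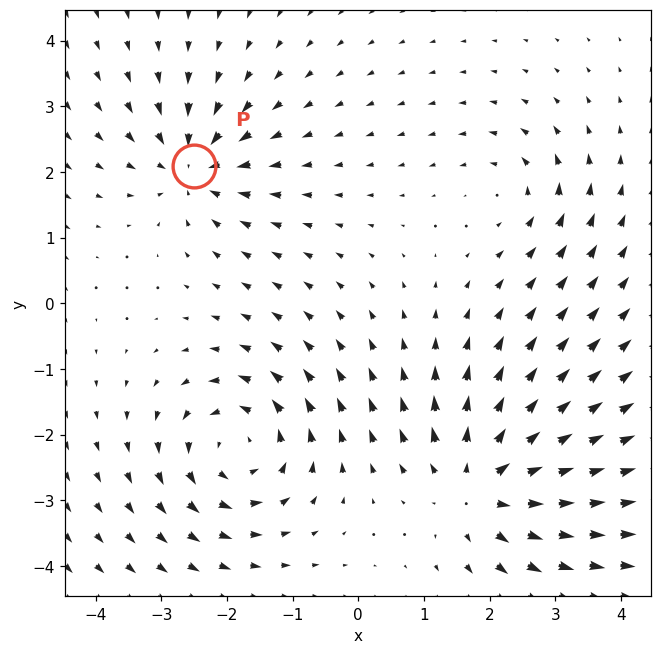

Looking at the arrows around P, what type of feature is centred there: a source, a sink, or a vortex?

sink

At P (-2.5, 2.1) the arrows converge inward. Divergence about -5, curl ≈0 — negative divergence with near-zero curl is a sink.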